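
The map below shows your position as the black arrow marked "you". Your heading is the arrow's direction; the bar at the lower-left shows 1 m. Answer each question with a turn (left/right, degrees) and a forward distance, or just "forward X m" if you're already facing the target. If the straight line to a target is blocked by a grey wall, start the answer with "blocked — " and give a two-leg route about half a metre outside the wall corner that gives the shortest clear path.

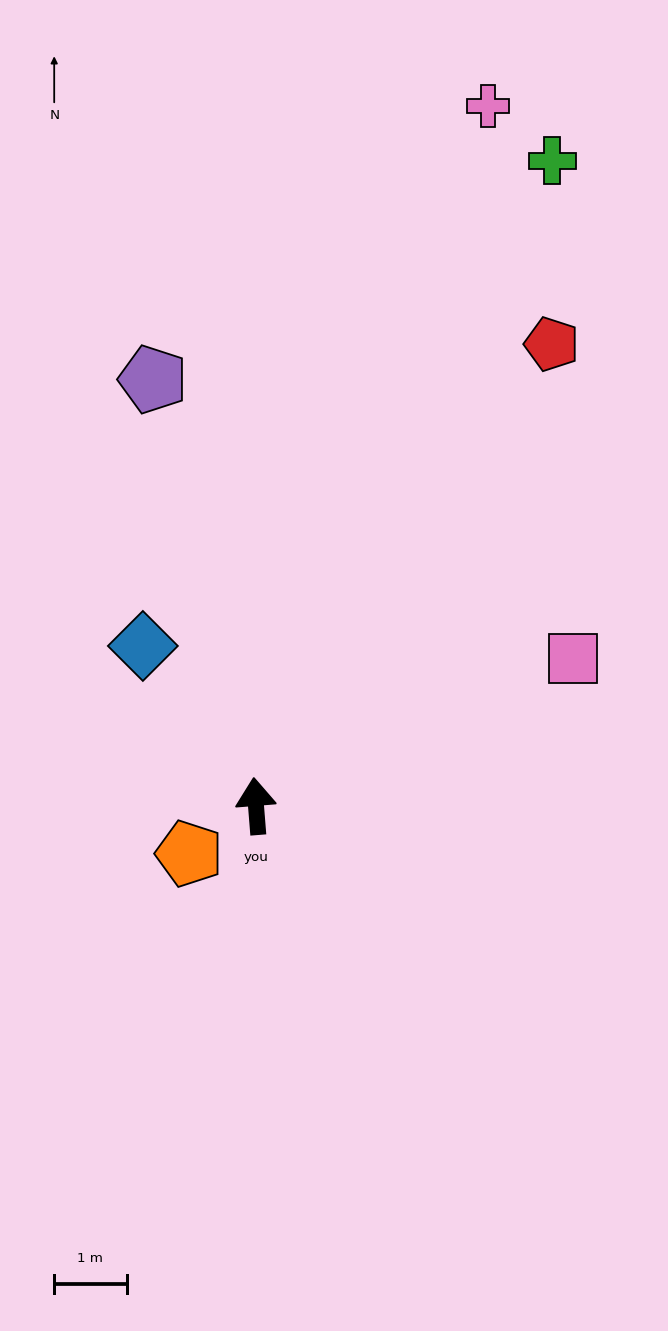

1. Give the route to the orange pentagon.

turn left 121°, forward 1.1 m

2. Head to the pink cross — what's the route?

turn right 23°, forward 10.2 m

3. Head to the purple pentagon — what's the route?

turn left 9°, forward 6.1 m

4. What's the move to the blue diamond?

turn left 31°, forward 2.7 m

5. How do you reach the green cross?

turn right 29°, forward 9.8 m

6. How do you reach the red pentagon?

turn right 37°, forward 7.6 m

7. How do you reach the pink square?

turn right 70°, forward 4.8 m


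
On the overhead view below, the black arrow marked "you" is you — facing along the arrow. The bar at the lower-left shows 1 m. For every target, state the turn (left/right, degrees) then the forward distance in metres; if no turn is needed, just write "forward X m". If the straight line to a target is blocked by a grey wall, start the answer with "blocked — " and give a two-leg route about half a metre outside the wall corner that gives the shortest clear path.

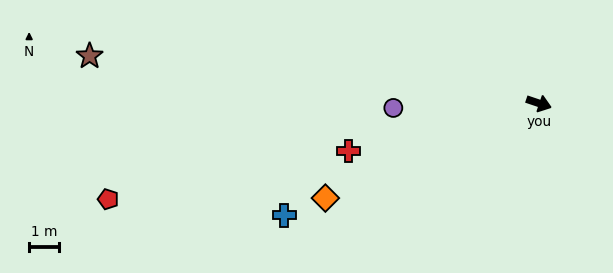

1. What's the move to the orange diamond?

turn right 137°, forward 7.7 m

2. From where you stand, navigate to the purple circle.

turn right 160°, forward 4.8 m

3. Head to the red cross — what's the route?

turn right 147°, forward 6.5 m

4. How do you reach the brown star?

turn right 167°, forward 14.9 m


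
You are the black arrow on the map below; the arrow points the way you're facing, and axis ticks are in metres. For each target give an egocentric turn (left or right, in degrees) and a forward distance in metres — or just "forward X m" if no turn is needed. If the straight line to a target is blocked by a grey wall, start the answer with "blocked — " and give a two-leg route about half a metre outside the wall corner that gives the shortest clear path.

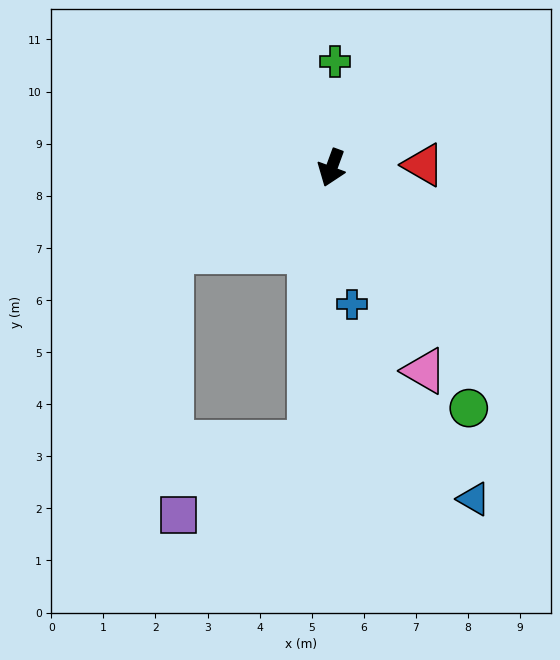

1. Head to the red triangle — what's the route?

turn left 112°, forward 1.8 m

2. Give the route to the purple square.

blocked — turn left 15°, forward 5.3 m, then turn right 56°, forward 2.9 m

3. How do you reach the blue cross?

turn left 29°, forward 2.6 m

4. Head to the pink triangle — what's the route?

turn left 45°, forward 4.3 m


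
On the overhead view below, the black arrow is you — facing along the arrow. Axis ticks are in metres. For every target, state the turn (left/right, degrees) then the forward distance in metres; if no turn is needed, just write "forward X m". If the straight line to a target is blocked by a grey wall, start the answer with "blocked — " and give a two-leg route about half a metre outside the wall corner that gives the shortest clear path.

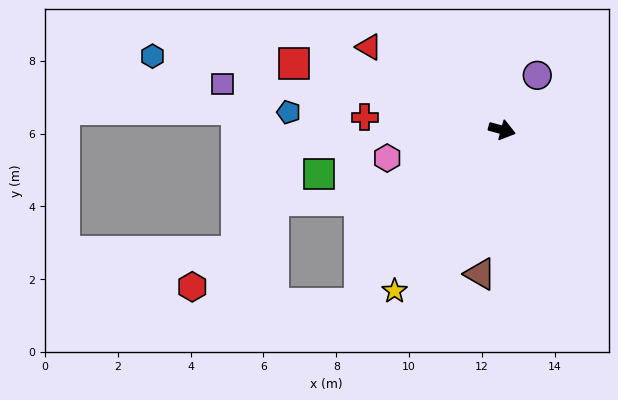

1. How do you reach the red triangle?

turn left 163°, forward 4.3 m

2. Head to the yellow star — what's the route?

turn right 109°, forward 5.3 m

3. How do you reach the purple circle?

turn left 72°, forward 1.8 m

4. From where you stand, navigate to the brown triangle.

turn right 83°, forward 4.0 m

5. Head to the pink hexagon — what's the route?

turn right 151°, forward 3.2 m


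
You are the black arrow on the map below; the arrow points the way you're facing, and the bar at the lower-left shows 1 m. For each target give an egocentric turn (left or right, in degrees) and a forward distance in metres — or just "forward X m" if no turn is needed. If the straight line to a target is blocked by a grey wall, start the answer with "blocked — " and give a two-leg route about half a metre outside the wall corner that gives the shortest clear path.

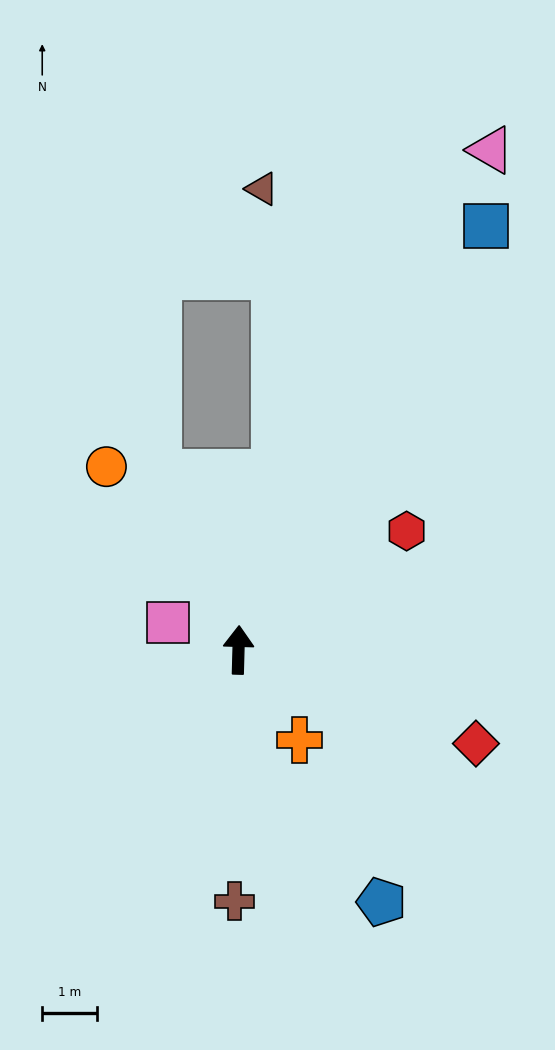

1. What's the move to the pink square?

turn left 70°, forward 1.4 m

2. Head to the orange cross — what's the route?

turn right 144°, forward 2.0 m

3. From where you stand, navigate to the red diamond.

turn right 110°, forward 4.7 m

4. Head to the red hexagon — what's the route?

turn right 53°, forward 3.8 m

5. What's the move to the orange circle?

turn left 37°, forward 4.2 m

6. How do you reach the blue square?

turn right 29°, forward 9.0 m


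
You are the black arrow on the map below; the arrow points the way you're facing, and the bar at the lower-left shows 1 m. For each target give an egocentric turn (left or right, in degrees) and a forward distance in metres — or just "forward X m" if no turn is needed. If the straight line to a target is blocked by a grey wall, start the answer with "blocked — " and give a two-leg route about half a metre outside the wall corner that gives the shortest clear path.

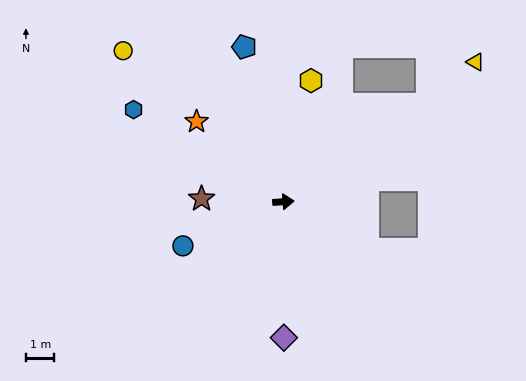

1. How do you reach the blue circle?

turn right 160°, forward 3.8 m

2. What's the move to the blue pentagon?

turn left 100°, forward 5.6 m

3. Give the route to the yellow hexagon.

turn left 73°, forward 4.4 m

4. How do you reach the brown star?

turn left 174°, forward 2.9 m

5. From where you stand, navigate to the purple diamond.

turn right 94°, forward 4.8 m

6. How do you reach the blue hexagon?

turn left 145°, forward 6.2 m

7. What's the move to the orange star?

turn left 133°, forward 4.1 m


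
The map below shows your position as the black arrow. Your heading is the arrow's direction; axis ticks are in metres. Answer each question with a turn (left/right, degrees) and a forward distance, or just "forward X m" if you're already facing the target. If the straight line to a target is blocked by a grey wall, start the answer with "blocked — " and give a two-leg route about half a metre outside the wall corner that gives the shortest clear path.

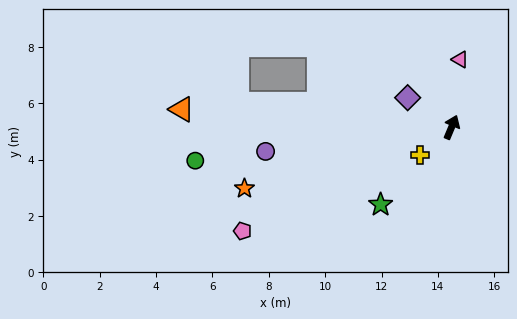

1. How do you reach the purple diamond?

turn left 79°, forward 1.9 m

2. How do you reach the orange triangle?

turn left 109°, forward 9.6 m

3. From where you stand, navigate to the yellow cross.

turn left 154°, forward 1.5 m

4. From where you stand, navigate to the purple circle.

turn left 120°, forward 6.7 m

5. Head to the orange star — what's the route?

turn left 129°, forward 7.7 m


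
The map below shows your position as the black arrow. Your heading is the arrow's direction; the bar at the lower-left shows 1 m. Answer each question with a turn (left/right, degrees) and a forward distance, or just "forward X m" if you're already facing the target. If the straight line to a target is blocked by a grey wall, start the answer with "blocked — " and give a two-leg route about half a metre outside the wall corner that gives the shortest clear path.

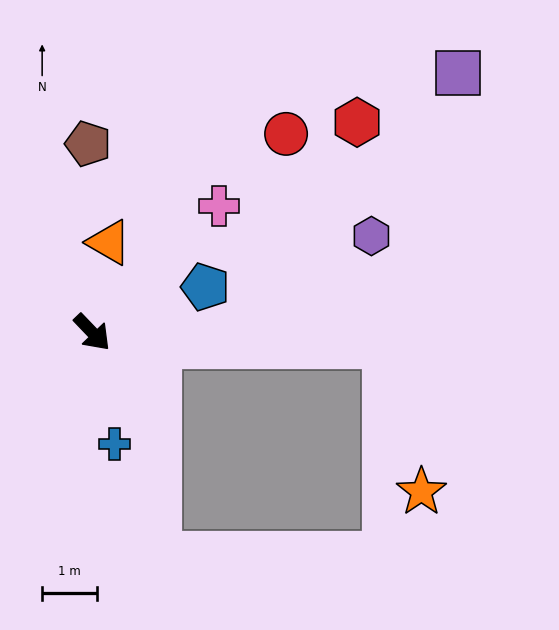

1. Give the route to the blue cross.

turn right 32°, forward 2.1 m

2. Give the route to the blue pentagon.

turn left 68°, forward 2.2 m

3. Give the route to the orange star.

blocked — turn left 44°, forward 5.4 m, then turn right 74°, forward 2.8 m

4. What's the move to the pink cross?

turn left 91°, forward 3.3 m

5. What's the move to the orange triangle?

turn left 126°, forward 1.7 m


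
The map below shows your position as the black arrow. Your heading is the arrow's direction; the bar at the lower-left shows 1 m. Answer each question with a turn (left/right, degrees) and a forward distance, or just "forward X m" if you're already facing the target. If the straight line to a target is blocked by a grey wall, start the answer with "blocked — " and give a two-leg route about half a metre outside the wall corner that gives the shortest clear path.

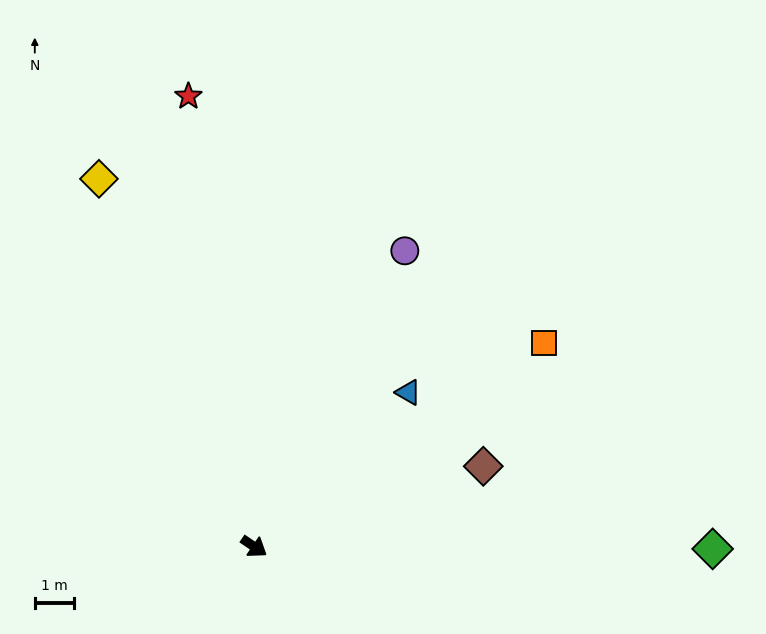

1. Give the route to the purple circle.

turn left 97°, forward 8.4 m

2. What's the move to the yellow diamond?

turn left 147°, forward 10.1 m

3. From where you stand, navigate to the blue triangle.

turn left 79°, forward 5.5 m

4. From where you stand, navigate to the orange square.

turn left 69°, forward 9.0 m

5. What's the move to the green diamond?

turn left 34°, forward 11.6 m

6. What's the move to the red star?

turn left 132°, forward 11.5 m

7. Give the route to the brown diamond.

turn left 53°, forward 6.2 m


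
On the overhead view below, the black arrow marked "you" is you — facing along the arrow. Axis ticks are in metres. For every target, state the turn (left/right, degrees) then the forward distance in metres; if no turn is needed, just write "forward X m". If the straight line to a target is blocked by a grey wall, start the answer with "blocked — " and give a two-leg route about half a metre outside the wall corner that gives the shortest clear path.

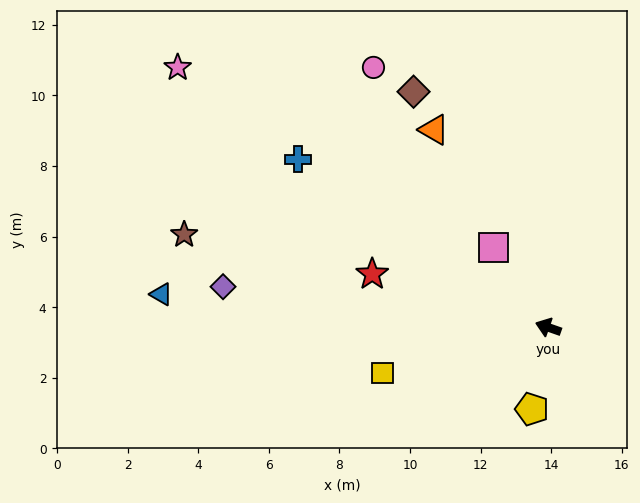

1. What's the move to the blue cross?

turn right 15°, forward 8.5 m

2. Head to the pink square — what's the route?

turn right 36°, forward 2.7 m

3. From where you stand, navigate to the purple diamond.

turn left 12°, forward 9.3 m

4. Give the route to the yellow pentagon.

turn left 98°, forward 2.4 m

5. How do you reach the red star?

turn left 3°, forward 5.2 m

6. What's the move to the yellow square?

turn left 35°, forward 4.9 m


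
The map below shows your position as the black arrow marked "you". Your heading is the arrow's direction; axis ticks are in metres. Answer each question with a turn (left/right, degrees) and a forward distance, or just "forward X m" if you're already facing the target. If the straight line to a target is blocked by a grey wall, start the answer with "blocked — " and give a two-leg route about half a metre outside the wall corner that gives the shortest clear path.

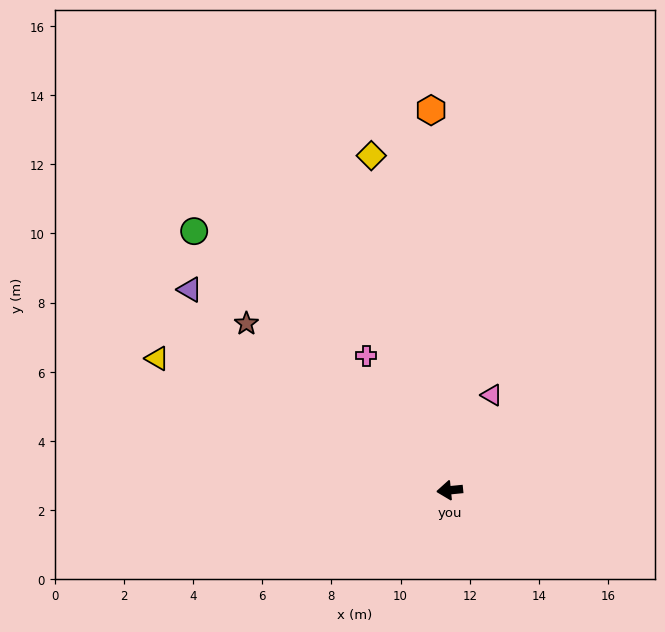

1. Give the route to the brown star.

turn right 45°, forward 7.6 m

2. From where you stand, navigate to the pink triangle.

turn right 119°, forward 3.0 m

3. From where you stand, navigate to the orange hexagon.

turn right 93°, forward 11.0 m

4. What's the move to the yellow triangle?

turn right 30°, forward 9.3 m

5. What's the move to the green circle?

turn right 51°, forward 10.5 m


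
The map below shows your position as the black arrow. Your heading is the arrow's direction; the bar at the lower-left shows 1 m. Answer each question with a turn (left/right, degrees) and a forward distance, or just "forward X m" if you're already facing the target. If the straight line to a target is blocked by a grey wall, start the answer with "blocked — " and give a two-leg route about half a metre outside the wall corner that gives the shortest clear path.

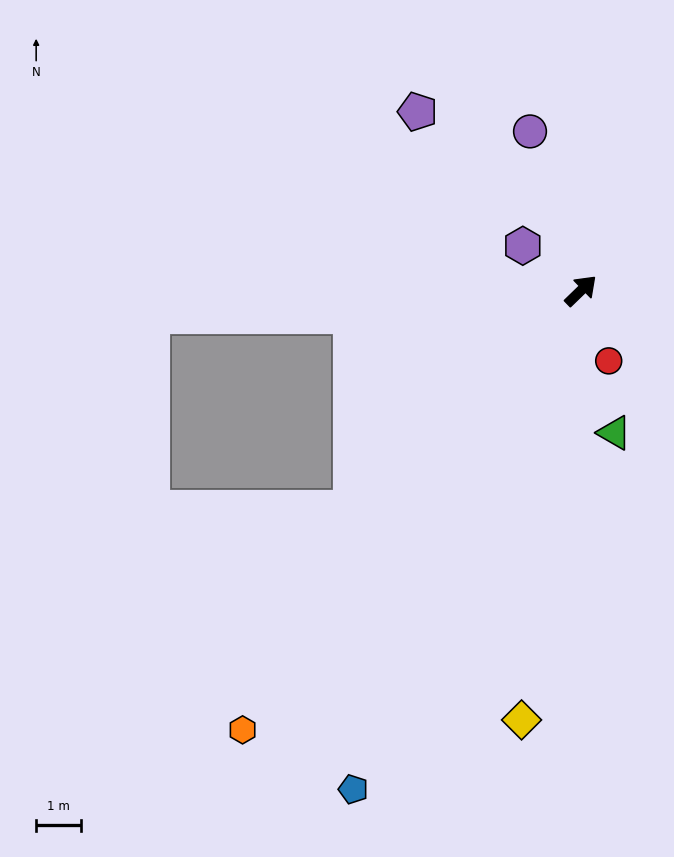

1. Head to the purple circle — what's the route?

turn left 64°, forward 3.8 m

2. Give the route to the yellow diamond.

turn right 142°, forward 9.8 m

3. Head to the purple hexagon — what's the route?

turn left 98°, forward 1.7 m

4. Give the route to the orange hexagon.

turn right 172°, forward 12.5 m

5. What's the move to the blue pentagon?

turn right 159°, forward 12.3 m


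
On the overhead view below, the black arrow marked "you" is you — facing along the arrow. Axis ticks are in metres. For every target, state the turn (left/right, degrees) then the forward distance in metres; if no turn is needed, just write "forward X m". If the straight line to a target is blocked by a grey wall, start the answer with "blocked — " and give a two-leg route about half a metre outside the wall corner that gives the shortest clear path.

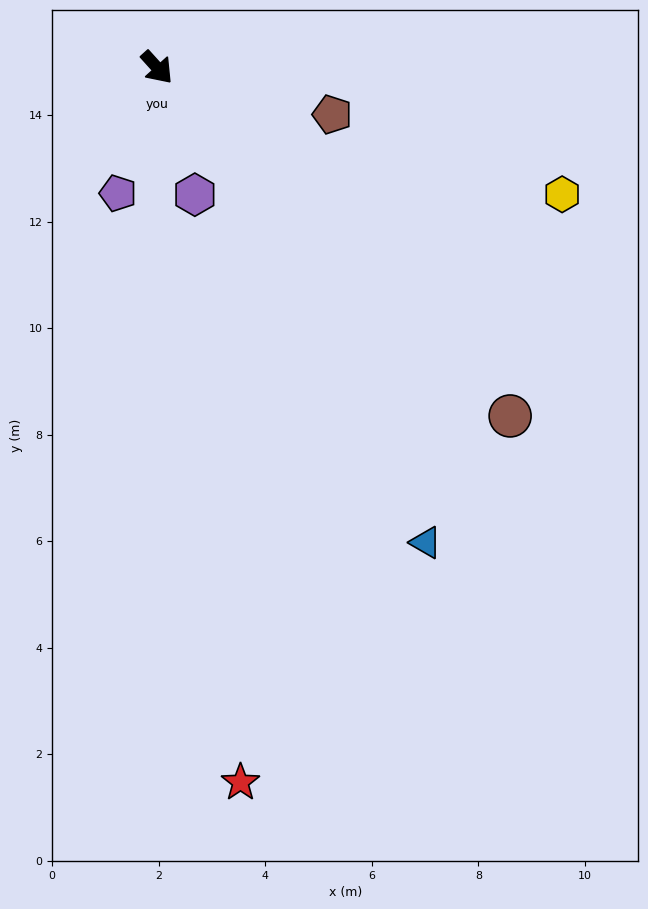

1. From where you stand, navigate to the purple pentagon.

turn right 59°, forward 2.5 m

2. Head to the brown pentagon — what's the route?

turn left 33°, forward 3.4 m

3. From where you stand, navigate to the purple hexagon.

turn right 25°, forward 2.5 m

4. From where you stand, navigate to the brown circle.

turn left 3°, forward 9.3 m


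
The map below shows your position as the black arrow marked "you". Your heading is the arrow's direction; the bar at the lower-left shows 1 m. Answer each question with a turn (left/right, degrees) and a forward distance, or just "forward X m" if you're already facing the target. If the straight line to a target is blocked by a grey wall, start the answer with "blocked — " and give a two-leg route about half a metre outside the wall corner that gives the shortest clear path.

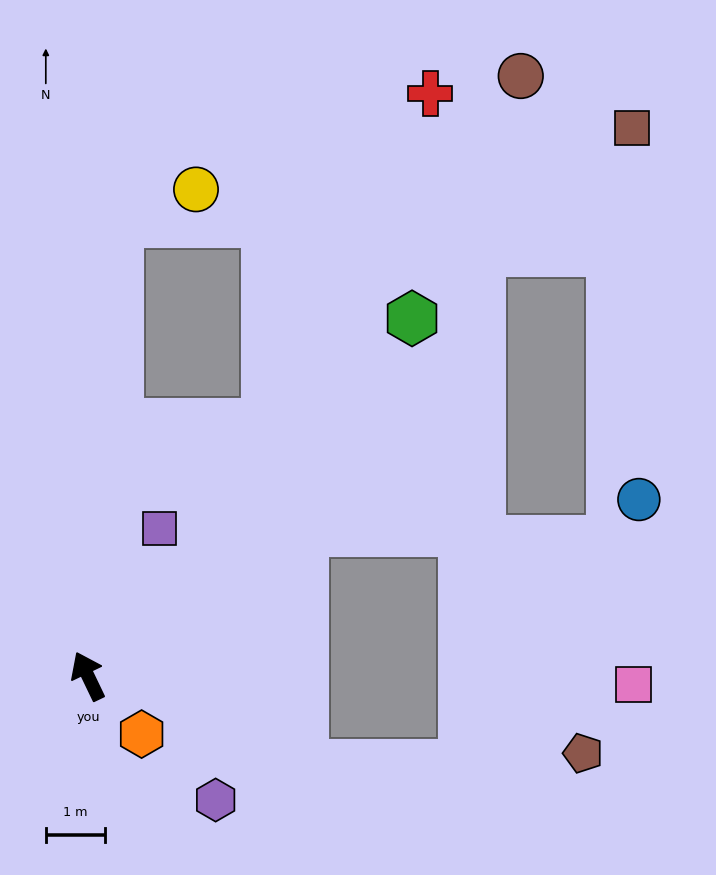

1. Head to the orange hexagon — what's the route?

turn right 163°, forward 1.3 m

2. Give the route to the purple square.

turn right 52°, forward 2.8 m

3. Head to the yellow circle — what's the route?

blocked — turn right 29°, forward 7.7 m, then turn right 64°, forward 1.4 m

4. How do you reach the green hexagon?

turn right 68°, forward 8.1 m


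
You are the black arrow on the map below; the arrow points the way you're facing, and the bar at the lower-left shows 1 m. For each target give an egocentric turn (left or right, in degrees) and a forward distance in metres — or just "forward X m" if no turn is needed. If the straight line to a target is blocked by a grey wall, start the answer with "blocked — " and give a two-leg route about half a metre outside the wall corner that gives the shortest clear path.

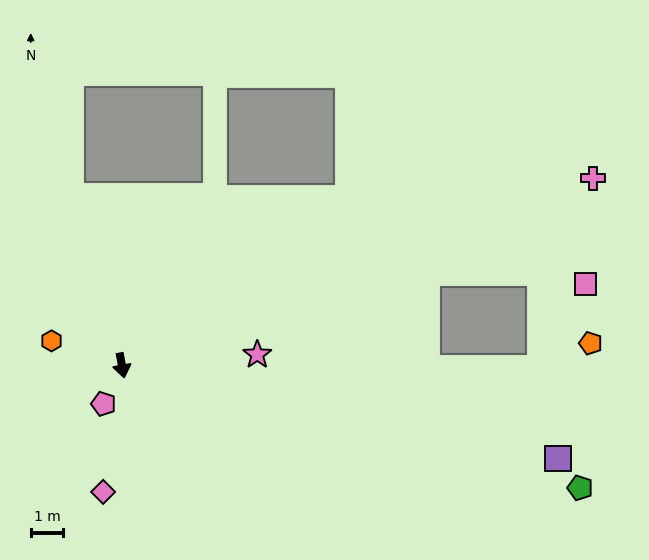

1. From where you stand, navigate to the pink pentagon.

turn right 36°, forward 1.3 m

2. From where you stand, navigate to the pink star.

turn left 84°, forward 4.2 m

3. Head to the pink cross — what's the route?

turn left 101°, forward 15.5 m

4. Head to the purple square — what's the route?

turn left 68°, forward 13.6 m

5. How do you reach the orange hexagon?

turn right 120°, forward 2.3 m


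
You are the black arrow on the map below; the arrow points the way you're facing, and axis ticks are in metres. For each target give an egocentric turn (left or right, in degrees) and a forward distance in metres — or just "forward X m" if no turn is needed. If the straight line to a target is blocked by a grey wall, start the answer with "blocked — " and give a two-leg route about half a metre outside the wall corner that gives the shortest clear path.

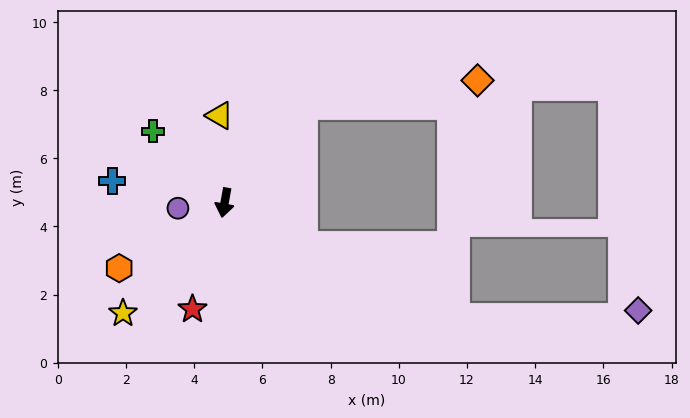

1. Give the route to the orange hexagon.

turn right 48°, forward 3.6 m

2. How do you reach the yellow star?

turn right 32°, forward 4.4 m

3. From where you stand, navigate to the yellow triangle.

turn right 167°, forward 2.6 m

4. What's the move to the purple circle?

turn right 73°, forward 1.4 m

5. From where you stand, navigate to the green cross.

turn right 125°, forward 3.0 m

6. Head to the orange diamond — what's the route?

blocked — turn left 151°, forward 3.7 m, then turn right 43°, forward 5.2 m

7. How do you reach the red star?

turn right 7°, forward 3.3 m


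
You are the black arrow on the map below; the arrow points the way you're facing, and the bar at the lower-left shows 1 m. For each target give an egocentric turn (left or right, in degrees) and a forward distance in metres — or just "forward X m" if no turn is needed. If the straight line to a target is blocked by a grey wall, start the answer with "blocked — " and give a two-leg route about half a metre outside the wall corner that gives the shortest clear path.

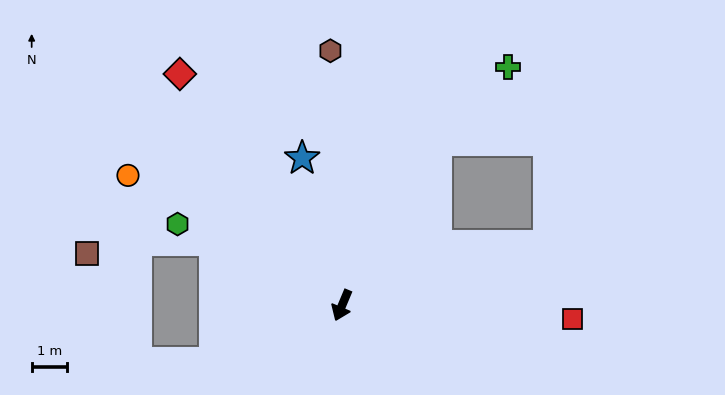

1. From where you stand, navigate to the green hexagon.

turn right 94°, forward 5.2 m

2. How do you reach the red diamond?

turn right 122°, forward 8.0 m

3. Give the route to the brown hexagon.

turn right 155°, forward 7.2 m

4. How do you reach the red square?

turn left 109°, forward 6.5 m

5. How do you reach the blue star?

turn right 142°, forward 4.3 m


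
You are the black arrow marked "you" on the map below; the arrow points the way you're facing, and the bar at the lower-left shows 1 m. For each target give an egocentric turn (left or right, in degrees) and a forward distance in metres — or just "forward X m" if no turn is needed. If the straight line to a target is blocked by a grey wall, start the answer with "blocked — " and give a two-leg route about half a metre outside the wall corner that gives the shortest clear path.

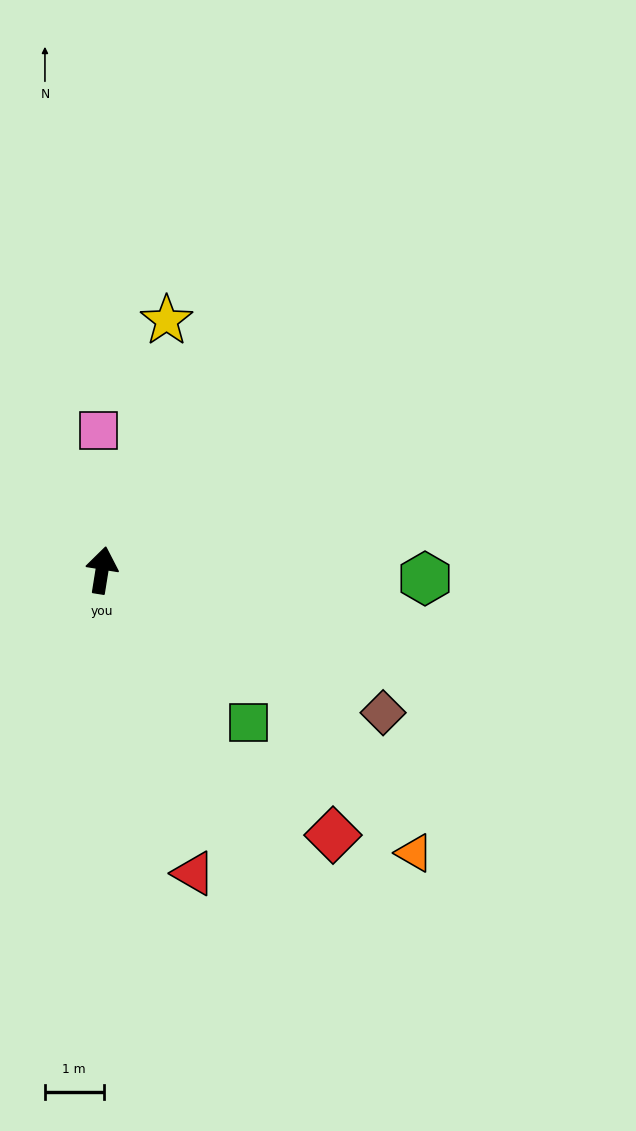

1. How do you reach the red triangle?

turn right 154°, forward 5.4 m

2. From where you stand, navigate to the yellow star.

turn right 5°, forward 4.4 m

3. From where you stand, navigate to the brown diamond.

turn right 108°, forward 5.4 m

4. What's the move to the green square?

turn right 127°, forward 3.6 m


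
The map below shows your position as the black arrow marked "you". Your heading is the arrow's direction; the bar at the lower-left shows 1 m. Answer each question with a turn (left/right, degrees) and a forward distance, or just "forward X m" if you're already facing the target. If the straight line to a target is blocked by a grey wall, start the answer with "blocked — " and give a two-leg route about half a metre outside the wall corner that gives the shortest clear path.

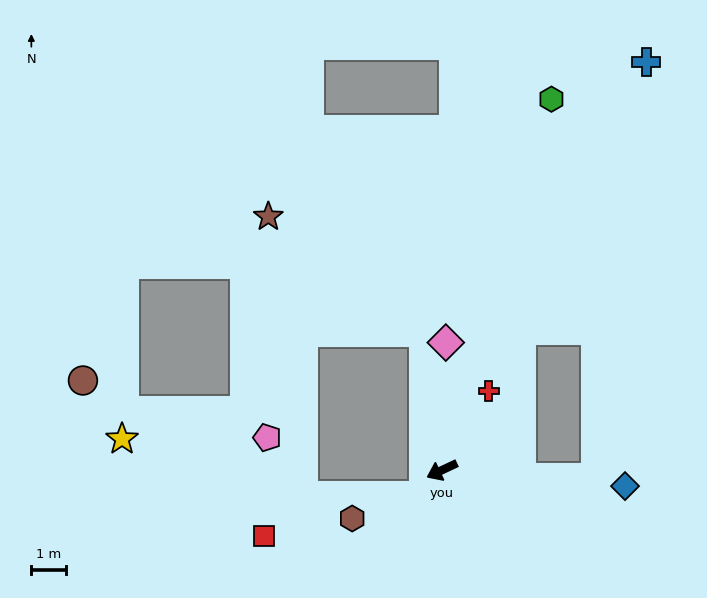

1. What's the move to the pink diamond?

turn right 117°, forward 3.7 m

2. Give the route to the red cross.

turn right 146°, forward 2.6 m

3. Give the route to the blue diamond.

turn left 150°, forward 5.3 m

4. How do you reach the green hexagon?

turn right 132°, forward 11.1 m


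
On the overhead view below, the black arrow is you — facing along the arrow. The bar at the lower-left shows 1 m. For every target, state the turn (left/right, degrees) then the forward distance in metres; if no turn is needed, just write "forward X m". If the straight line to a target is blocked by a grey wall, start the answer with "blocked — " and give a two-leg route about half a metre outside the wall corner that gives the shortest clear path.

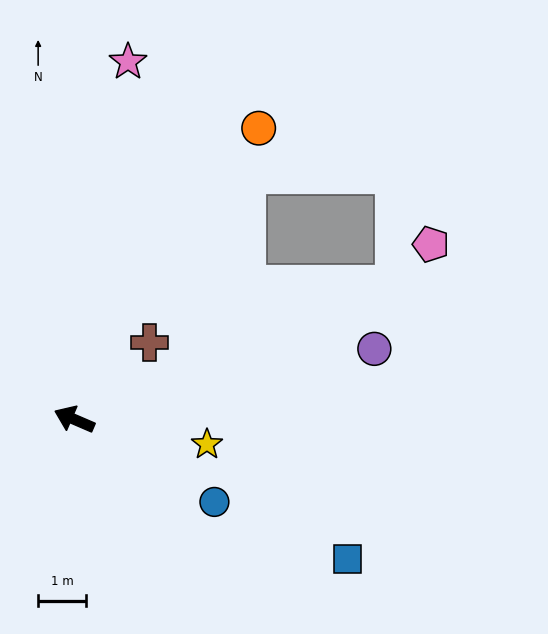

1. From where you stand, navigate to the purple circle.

turn right 143°, forward 6.4 m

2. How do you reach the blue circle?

turn left 173°, forward 3.4 m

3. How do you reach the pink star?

turn right 75°, forward 7.5 m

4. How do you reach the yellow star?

turn right 167°, forward 2.8 m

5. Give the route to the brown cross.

turn right 111°, forward 2.2 m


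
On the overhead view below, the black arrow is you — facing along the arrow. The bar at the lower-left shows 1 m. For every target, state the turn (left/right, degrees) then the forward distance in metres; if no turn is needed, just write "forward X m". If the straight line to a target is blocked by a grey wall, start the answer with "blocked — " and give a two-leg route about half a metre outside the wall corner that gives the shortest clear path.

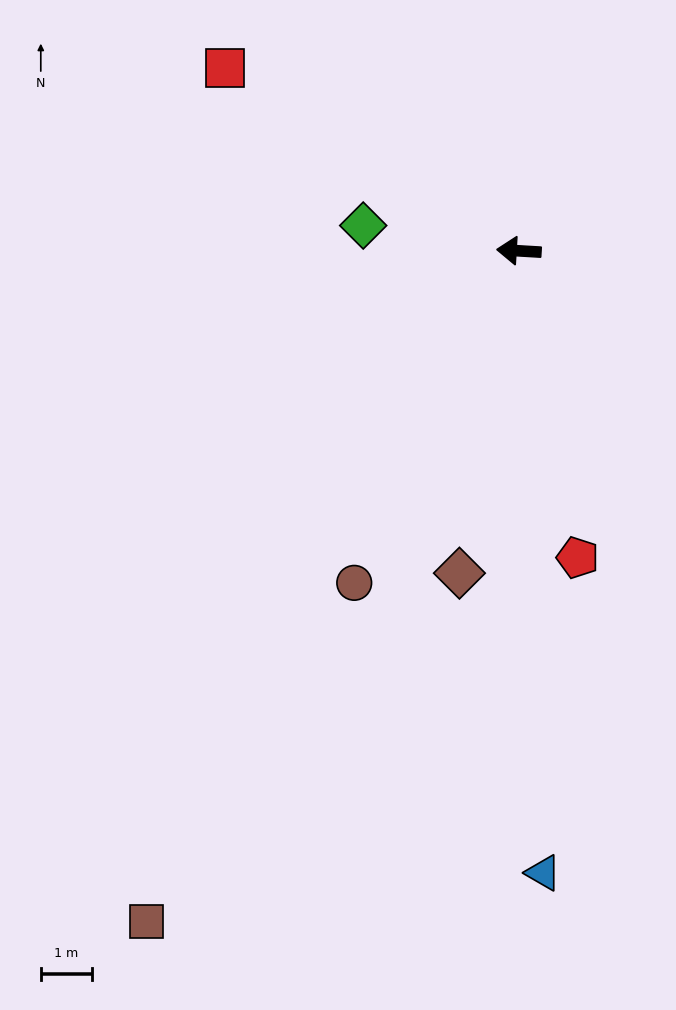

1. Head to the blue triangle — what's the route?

turn left 96°, forward 12.2 m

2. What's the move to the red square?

turn right 28°, forward 6.8 m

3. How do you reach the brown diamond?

turn left 83°, forward 6.4 m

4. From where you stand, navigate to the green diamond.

turn right 6°, forward 3.1 m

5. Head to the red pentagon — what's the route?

turn left 104°, forward 6.1 m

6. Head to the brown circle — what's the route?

turn left 67°, forward 7.3 m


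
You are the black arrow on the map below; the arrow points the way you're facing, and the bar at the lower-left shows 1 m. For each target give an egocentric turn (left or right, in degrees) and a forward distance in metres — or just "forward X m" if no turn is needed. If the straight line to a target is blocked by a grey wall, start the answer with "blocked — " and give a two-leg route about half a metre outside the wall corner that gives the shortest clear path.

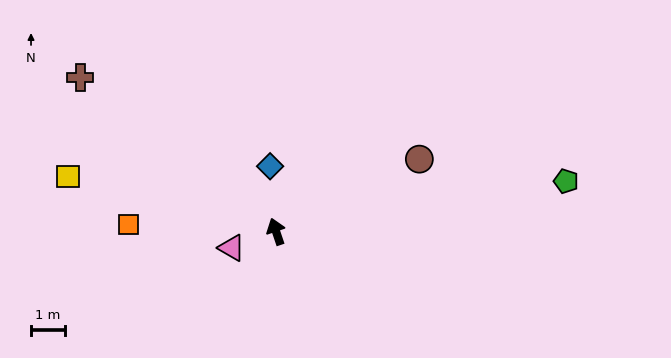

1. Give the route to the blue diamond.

turn right 14°, forward 1.9 m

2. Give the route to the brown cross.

turn left 33°, forward 7.3 m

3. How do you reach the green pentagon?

turn right 99°, forward 8.6 m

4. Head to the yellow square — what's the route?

turn left 57°, forward 6.3 m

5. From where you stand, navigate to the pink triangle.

turn left 92°, forward 1.4 m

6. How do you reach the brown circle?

turn right 82°, forward 4.7 m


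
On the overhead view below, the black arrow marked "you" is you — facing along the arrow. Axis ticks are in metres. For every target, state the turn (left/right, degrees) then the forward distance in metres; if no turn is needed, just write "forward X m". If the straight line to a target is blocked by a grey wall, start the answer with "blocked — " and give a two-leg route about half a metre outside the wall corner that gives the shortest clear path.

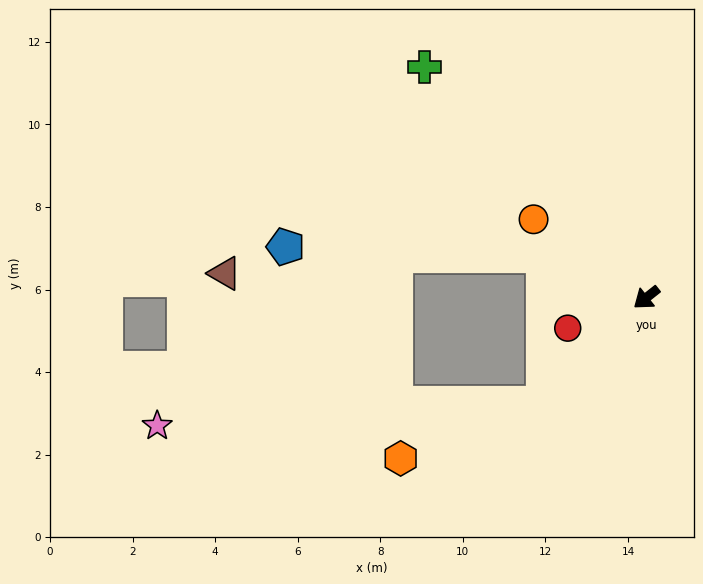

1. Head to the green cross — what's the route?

turn right 85°, forward 7.7 m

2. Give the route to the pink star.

blocked — turn left 8°, forward 3.6 m, then turn right 43°, forward 9.4 m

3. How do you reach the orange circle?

turn right 73°, forward 3.3 m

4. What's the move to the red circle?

turn right 17°, forward 2.0 m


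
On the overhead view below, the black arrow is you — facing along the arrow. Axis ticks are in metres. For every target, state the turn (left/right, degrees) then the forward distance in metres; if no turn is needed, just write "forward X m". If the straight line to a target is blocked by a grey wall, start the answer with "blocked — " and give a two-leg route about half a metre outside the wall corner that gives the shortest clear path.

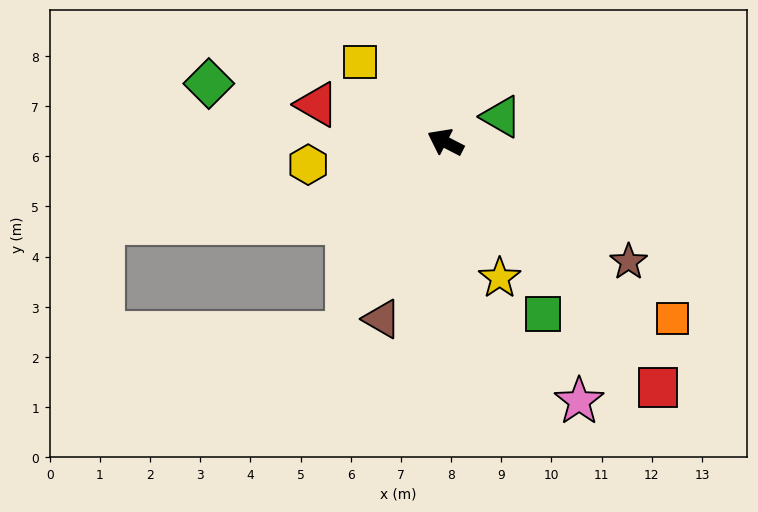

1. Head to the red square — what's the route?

turn left 158°, forward 6.5 m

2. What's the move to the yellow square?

turn right 16°, forward 2.3 m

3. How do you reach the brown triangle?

turn left 98°, forward 3.7 m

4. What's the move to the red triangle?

turn left 11°, forward 2.7 m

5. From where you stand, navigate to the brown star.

turn left 174°, forward 4.4 m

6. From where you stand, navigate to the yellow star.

turn left 139°, forward 2.9 m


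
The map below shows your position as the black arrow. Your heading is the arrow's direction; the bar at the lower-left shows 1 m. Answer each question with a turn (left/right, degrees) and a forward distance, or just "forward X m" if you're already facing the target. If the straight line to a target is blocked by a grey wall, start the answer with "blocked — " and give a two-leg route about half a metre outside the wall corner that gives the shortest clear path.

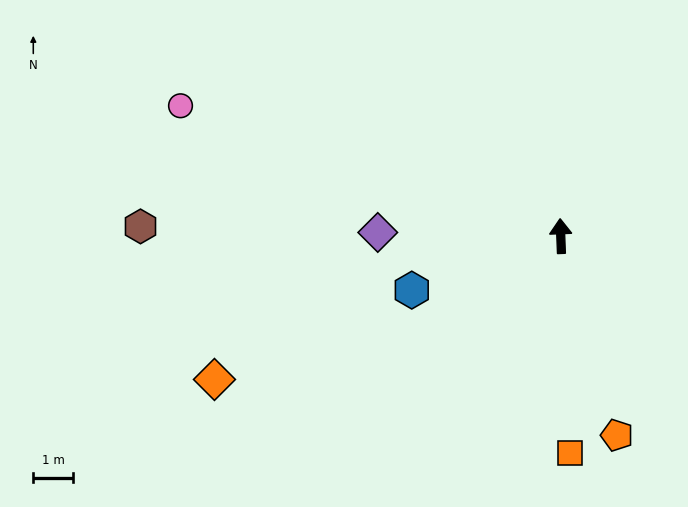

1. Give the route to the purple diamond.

turn left 87°, forward 4.6 m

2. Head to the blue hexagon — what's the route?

turn left 108°, forward 4.0 m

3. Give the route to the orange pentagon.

turn right 166°, forward 5.2 m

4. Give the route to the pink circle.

turn left 69°, forward 10.1 m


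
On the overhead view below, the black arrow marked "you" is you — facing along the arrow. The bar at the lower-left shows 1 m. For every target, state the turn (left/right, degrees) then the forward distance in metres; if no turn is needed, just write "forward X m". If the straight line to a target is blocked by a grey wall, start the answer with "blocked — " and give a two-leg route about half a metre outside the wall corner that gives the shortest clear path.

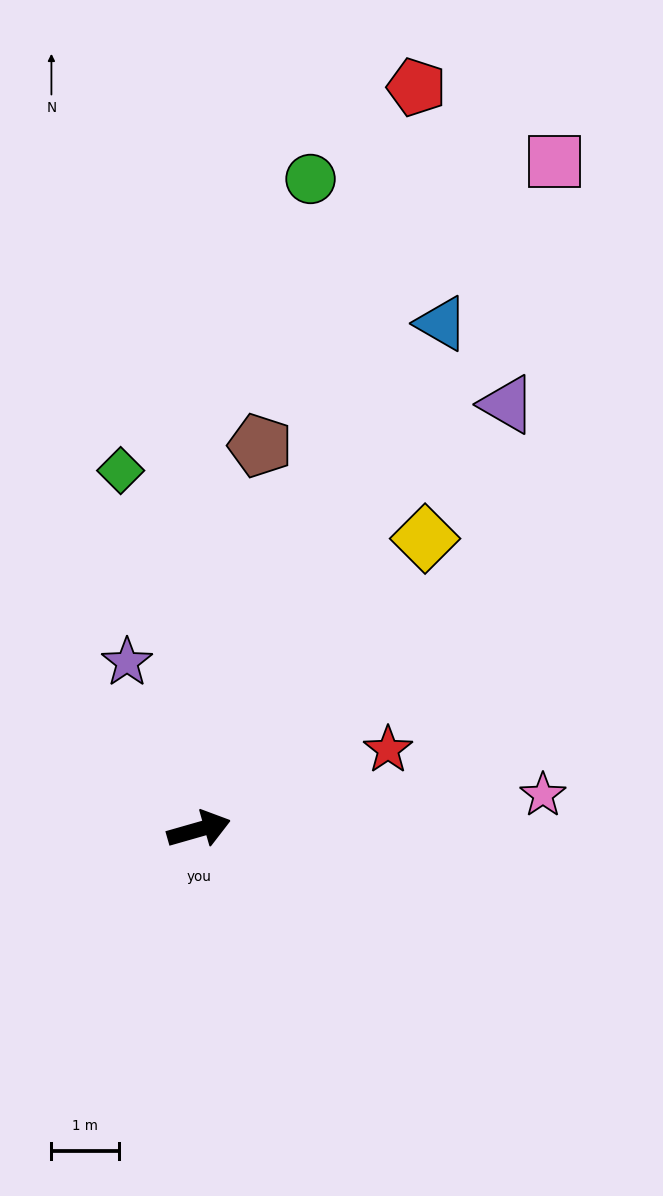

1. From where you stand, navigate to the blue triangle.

turn left 48°, forward 8.3 m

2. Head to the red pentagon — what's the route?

turn left 58°, forward 11.4 m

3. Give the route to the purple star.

turn left 97°, forward 2.7 m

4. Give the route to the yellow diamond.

turn left 36°, forward 5.5 m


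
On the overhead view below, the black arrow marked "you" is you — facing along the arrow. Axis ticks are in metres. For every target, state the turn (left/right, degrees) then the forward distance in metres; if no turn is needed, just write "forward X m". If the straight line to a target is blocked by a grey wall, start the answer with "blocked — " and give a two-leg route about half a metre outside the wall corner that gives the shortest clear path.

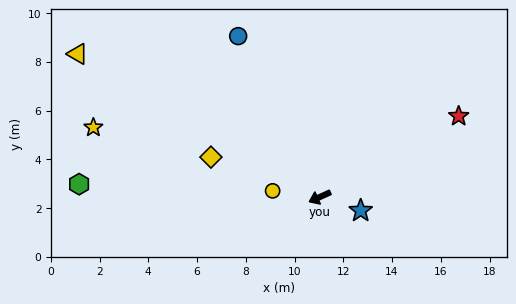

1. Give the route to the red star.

turn right 174°, forward 6.6 m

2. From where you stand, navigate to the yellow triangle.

turn right 55°, forward 11.5 m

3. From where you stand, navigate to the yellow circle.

turn right 32°, forward 2.0 m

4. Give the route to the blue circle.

turn right 87°, forward 7.4 m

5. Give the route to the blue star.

turn left 137°, forward 1.8 m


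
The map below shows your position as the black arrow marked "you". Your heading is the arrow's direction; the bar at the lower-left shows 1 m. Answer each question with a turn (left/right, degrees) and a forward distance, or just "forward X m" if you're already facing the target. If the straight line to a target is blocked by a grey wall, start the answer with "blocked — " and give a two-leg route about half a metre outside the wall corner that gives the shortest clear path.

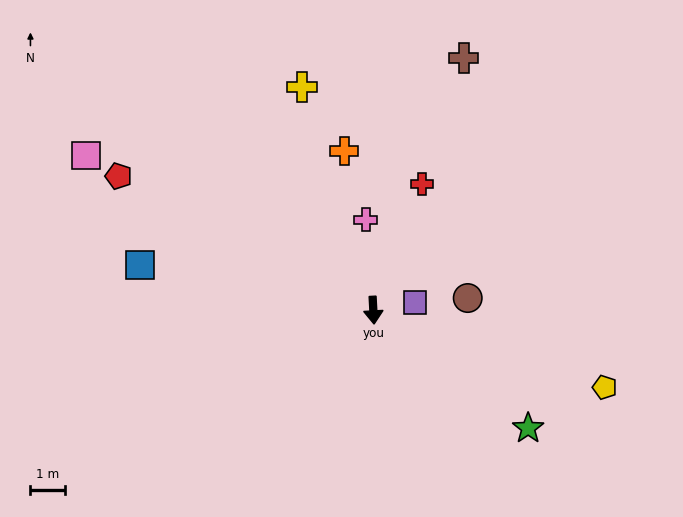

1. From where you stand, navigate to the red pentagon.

turn right 121°, forward 8.3 m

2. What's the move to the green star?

turn left 50°, forward 5.6 m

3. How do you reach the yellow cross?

turn right 165°, forward 6.7 m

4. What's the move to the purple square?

turn left 98°, forward 1.2 m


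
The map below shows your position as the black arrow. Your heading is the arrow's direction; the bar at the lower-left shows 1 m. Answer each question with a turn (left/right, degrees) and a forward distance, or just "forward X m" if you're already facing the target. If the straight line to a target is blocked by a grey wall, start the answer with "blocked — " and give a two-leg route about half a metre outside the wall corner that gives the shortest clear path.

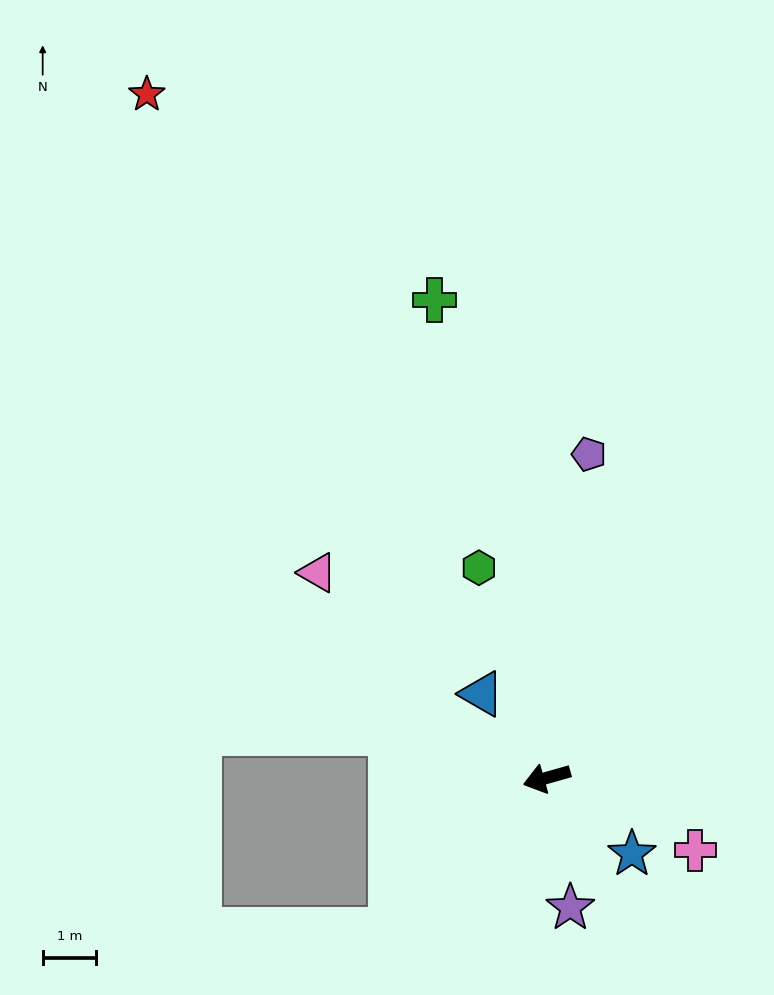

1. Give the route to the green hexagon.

turn right 88°, forward 4.1 m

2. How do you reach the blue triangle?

turn right 68°, forward 2.0 m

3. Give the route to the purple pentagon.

turn right 113°, forward 6.1 m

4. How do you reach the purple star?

turn left 84°, forward 2.5 m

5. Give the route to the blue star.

turn left 122°, forward 2.1 m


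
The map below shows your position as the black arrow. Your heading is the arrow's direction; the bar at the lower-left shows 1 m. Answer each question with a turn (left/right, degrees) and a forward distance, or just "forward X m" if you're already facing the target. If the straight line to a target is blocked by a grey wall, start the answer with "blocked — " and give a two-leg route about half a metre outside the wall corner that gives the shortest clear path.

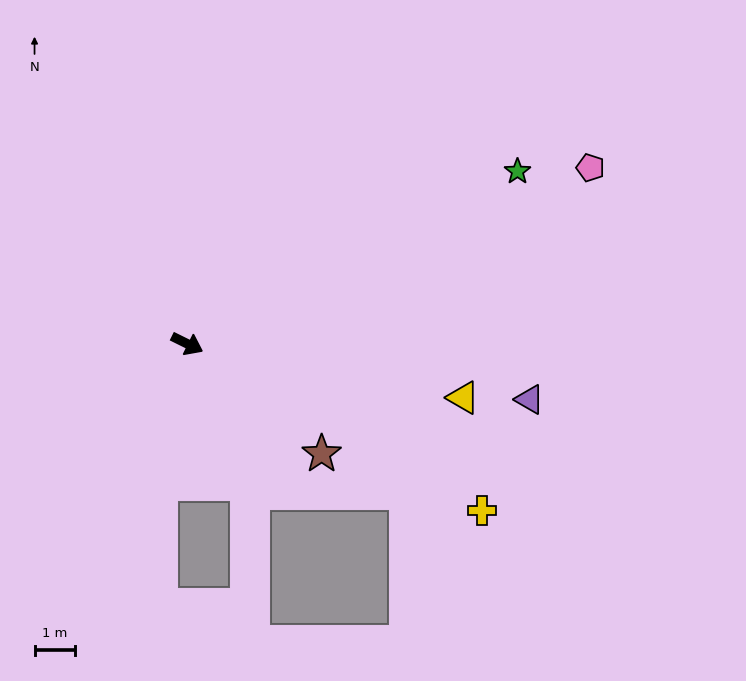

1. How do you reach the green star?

turn left 54°, forward 9.3 m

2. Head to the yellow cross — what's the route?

turn right 3°, forward 8.4 m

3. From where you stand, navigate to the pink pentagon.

turn left 50°, forward 11.0 m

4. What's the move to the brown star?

turn right 13°, forward 4.3 m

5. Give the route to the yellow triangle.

turn left 15°, forward 7.0 m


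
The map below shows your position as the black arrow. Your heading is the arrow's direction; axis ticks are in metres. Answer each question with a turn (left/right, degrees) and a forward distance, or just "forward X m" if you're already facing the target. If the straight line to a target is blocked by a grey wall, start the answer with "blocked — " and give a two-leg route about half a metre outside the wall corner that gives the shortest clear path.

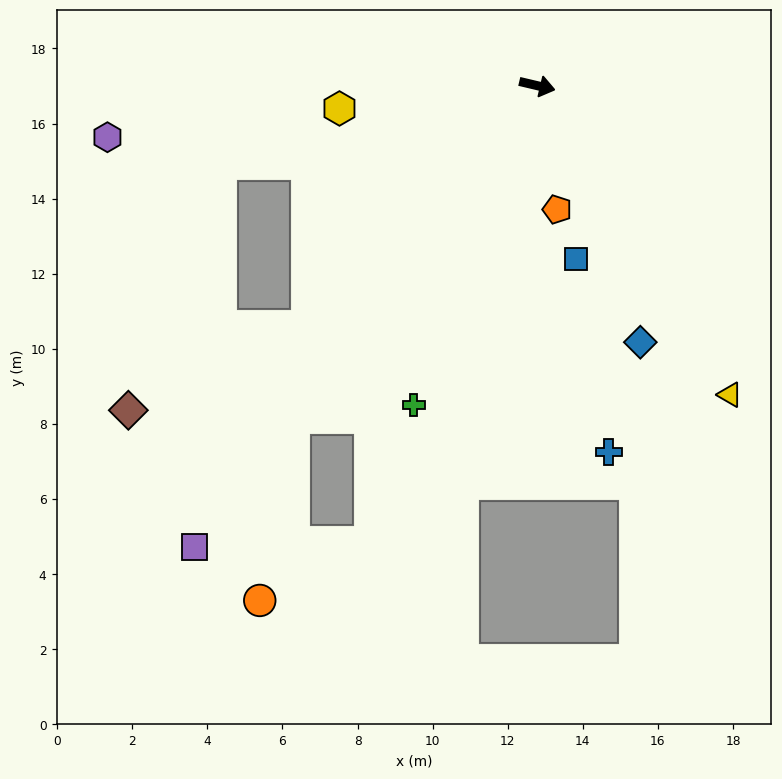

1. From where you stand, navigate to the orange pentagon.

turn right 68°, forward 3.3 m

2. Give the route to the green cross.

turn right 98°, forward 9.1 m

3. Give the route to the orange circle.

blocked — turn right 113°, forward 11.0 m, then turn left 26°, forward 4.9 m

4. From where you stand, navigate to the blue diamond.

turn right 55°, forward 7.4 m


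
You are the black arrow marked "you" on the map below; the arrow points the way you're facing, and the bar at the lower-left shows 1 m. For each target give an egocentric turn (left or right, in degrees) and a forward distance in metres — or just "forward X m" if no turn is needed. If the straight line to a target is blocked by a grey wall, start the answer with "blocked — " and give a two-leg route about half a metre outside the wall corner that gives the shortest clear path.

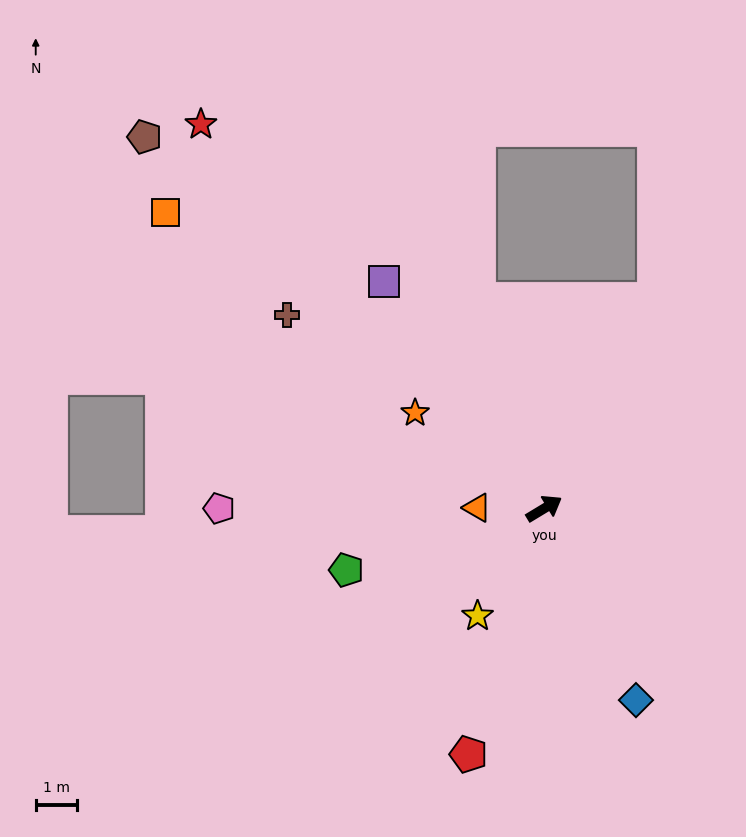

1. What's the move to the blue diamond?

turn right 96°, forward 5.2 m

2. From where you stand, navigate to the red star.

turn left 101°, forward 12.6 m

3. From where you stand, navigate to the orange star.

turn left 112°, forward 3.9 m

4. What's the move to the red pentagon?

turn right 138°, forward 6.3 m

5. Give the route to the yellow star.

turn right 153°, forward 3.1 m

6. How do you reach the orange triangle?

turn left 148°, forward 1.6 m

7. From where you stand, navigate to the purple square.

turn left 94°, forward 6.8 m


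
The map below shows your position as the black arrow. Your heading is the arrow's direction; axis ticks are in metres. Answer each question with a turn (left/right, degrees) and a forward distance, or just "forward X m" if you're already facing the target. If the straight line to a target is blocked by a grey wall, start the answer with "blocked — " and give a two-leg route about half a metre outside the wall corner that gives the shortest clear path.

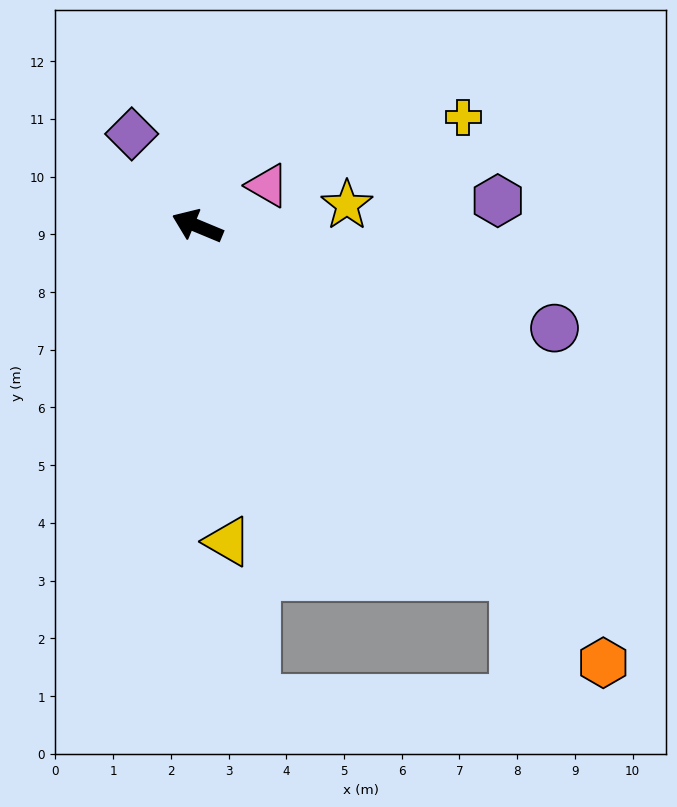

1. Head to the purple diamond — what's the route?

turn right 32°, forward 2.0 m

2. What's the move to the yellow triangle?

turn left 118°, forward 5.5 m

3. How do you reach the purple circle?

turn right 173°, forward 6.4 m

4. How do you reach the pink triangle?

turn right 127°, forward 1.4 m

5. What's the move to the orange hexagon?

turn left 155°, forward 10.3 m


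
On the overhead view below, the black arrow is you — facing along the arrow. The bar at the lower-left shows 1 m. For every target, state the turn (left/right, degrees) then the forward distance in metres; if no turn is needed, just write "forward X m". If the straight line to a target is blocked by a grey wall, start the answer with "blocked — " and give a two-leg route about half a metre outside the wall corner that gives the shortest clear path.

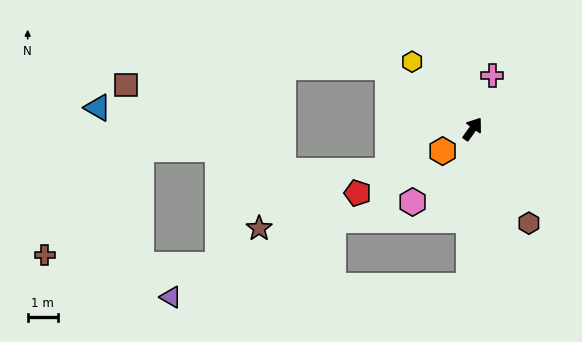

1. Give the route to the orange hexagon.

turn left 162°, forward 1.2 m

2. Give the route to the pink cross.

turn left 15°, forward 1.9 m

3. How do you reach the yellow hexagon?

turn left 78°, forward 3.0 m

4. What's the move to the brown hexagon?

turn right 114°, forward 3.6 m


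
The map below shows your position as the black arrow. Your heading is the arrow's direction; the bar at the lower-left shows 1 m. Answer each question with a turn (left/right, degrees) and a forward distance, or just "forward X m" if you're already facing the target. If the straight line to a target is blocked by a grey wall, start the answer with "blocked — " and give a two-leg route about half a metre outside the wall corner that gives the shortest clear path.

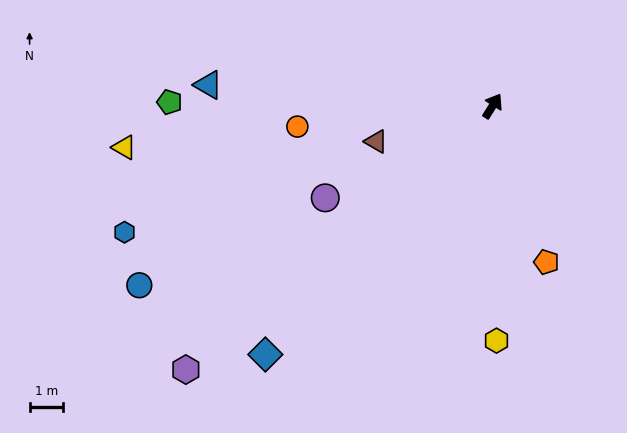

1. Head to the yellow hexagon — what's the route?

turn right 147°, forward 7.0 m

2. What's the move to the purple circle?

turn left 151°, forward 5.7 m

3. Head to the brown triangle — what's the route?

turn left 139°, forward 3.7 m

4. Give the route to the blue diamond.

turn left 170°, forward 10.1 m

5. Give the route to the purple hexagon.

turn left 163°, forward 12.1 m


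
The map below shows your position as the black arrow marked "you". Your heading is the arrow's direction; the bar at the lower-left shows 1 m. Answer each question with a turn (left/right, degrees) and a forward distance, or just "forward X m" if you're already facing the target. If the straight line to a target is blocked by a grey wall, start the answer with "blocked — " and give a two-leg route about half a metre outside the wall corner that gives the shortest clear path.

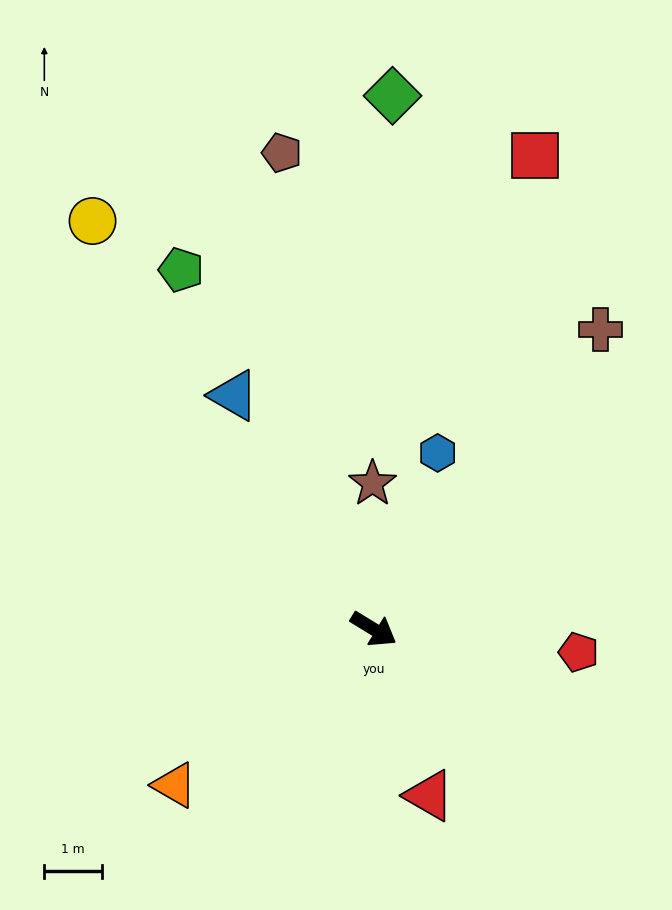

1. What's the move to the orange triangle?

turn right 110°, forward 4.4 m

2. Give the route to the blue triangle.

turn left 152°, forward 4.7 m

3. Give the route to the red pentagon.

turn left 25°, forward 3.6 m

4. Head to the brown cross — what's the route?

turn left 84°, forward 6.5 m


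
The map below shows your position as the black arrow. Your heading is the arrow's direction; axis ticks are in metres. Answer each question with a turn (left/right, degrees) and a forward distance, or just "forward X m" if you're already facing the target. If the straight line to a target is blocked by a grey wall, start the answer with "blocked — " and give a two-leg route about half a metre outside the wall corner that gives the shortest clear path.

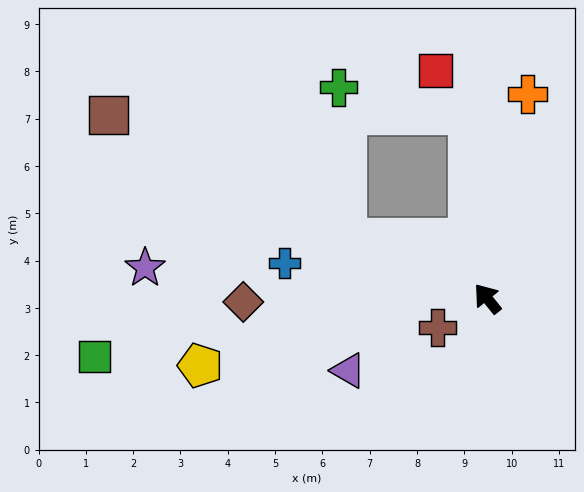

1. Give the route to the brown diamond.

turn left 52°, forward 5.2 m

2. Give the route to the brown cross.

turn left 82°, forward 1.2 m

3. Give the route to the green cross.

blocked — turn left 28°, forward 3.2 m, then turn right 64°, forward 3.2 m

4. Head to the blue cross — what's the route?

turn left 41°, forward 4.4 m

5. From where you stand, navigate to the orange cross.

turn right 50°, forward 4.4 m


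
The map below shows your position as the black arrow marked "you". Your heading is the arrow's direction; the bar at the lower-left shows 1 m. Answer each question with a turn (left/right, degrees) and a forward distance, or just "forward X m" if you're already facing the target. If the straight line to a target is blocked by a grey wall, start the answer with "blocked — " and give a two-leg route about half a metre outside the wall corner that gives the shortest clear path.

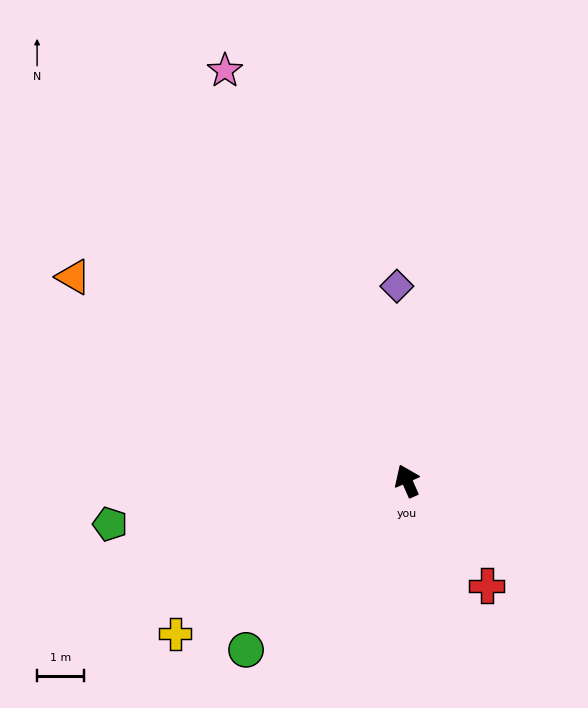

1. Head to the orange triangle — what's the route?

turn left 35°, forward 8.3 m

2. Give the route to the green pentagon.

turn left 75°, forward 6.4 m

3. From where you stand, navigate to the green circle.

turn left 113°, forward 5.0 m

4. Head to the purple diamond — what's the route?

turn right 21°, forward 4.1 m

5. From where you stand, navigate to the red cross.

turn right 167°, forward 2.8 m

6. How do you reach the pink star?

forward 9.5 m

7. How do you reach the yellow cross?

turn left 100°, forward 5.9 m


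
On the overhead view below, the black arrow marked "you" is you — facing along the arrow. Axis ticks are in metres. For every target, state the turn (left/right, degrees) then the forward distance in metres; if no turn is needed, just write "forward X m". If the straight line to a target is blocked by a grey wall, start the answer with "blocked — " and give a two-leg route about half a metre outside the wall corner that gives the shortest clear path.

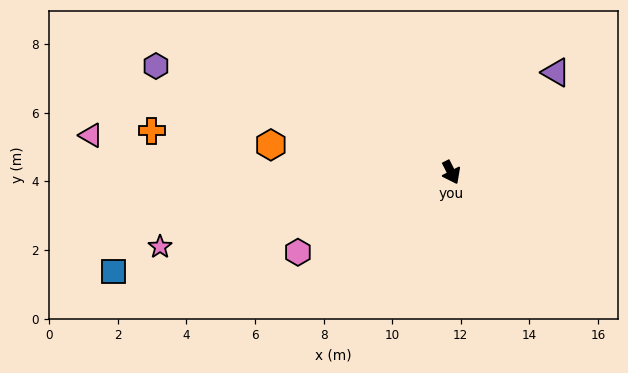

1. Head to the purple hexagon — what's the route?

turn right 137°, forward 9.2 m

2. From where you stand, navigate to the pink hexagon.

turn right 89°, forward 5.0 m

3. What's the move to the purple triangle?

turn left 107°, forward 4.2 m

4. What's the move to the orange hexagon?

turn right 126°, forward 5.3 m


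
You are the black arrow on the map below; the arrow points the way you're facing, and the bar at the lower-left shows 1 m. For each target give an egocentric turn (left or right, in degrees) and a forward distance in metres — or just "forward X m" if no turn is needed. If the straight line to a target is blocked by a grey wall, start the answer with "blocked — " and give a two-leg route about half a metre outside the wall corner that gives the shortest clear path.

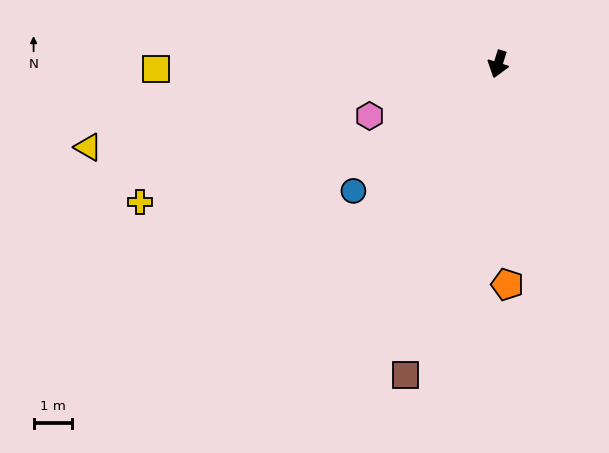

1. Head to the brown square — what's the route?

forward 8.5 m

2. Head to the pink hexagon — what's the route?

turn right 51°, forward 3.6 m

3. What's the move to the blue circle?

turn right 31°, forward 5.0 m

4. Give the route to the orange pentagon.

turn left 20°, forward 5.8 m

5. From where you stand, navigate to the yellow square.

turn right 72°, forward 9.0 m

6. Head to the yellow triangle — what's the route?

turn right 61°, forward 11.0 m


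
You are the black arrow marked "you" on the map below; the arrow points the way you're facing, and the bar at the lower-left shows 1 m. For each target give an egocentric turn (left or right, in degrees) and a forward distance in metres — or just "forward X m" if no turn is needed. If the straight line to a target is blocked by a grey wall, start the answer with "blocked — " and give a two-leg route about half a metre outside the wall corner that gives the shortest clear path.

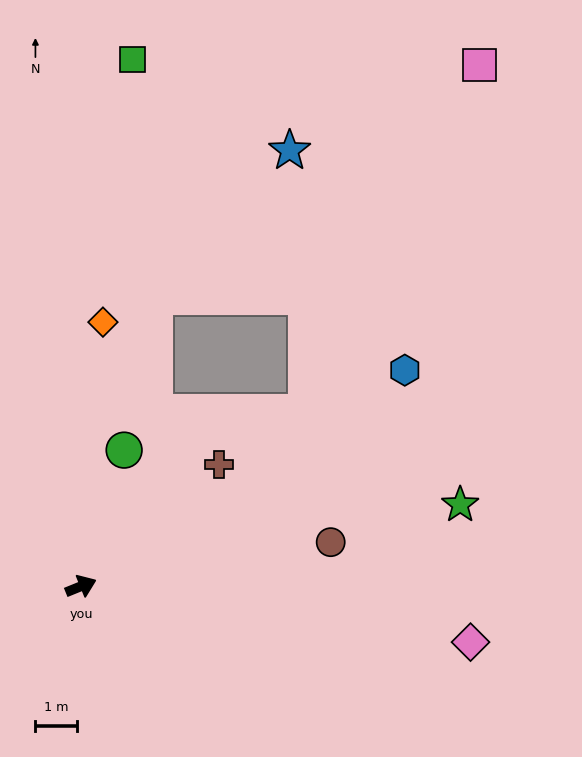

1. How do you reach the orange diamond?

turn left 63°, forward 6.3 m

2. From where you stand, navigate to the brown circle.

turn right 12°, forward 6.0 m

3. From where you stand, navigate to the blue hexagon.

turn left 12°, forward 9.3 m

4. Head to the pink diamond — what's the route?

turn right 30°, forward 9.4 m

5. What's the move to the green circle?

turn left 50°, forward 3.4 m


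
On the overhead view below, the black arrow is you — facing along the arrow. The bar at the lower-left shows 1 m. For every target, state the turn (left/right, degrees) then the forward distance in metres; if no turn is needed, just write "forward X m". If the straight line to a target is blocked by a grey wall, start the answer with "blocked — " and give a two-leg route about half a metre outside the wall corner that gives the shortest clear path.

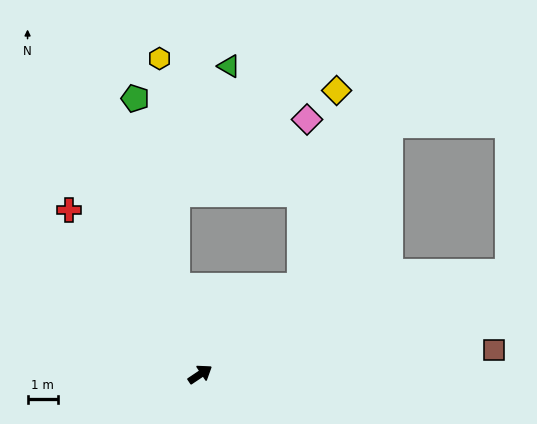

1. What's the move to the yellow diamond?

blocked — turn left 8°, forward 4.4 m, then turn left 37°, forward 6.6 m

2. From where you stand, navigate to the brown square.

turn right 29°, forward 9.8 m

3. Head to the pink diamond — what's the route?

blocked — turn left 8°, forward 4.4 m, then turn left 46°, forward 5.5 m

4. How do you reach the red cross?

turn left 95°, forward 7.0 m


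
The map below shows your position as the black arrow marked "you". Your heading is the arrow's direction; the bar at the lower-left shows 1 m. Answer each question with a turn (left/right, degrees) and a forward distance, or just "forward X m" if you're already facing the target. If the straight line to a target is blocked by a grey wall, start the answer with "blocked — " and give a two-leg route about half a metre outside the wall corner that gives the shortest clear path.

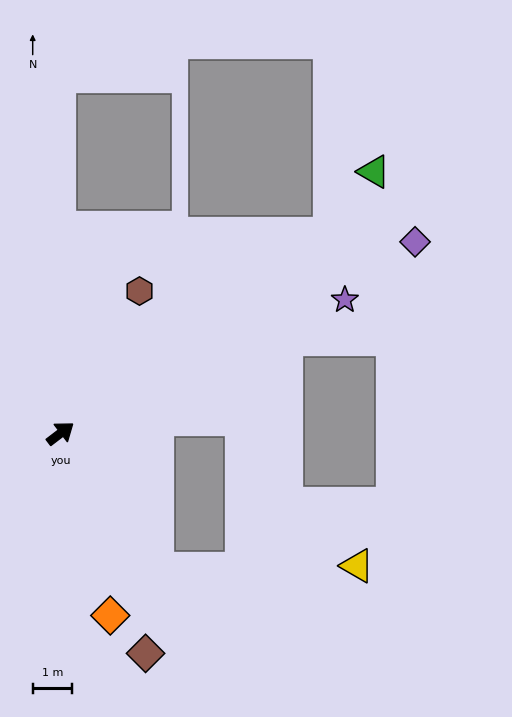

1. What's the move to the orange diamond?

turn right 112°, forward 4.8 m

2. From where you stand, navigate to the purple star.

turn right 12°, forward 7.9 m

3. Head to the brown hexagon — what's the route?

turn left 24°, forward 4.1 m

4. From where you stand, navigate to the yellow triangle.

blocked — turn right 92°, forward 4.2 m, then turn left 55°, forward 5.0 m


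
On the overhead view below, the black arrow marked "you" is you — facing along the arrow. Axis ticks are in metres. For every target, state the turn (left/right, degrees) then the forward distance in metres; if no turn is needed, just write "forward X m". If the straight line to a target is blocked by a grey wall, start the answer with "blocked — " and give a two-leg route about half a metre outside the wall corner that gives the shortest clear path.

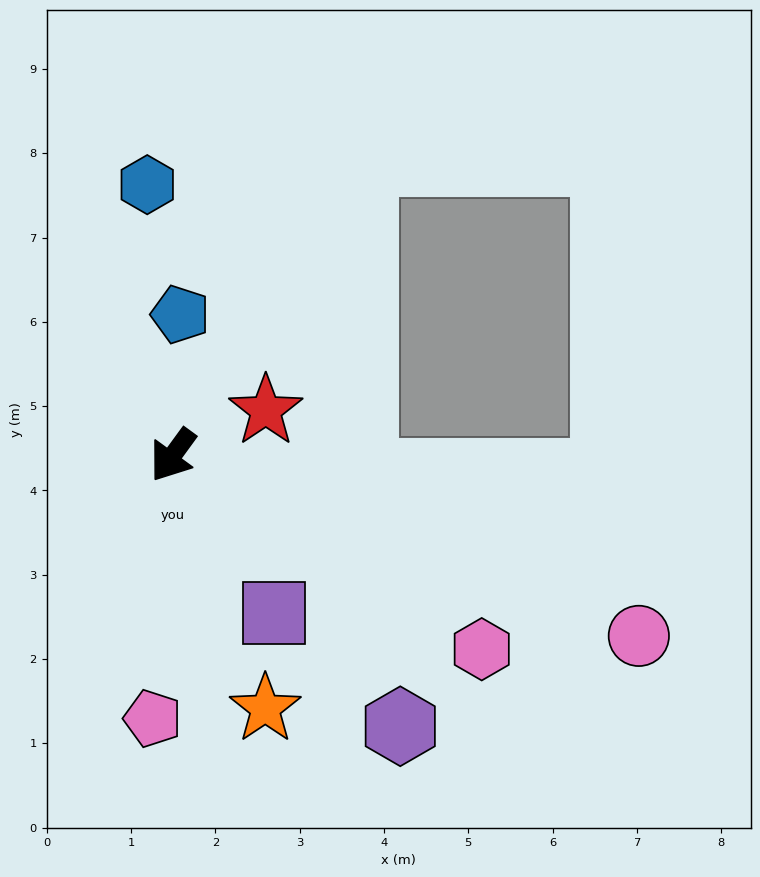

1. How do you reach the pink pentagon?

turn left 32°, forward 3.1 m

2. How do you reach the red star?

turn left 152°, forward 1.2 m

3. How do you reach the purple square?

turn left 69°, forward 2.2 m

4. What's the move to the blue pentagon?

turn right 147°, forward 1.7 m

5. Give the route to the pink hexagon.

turn left 94°, forward 4.3 m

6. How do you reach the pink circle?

turn left 105°, forward 5.9 m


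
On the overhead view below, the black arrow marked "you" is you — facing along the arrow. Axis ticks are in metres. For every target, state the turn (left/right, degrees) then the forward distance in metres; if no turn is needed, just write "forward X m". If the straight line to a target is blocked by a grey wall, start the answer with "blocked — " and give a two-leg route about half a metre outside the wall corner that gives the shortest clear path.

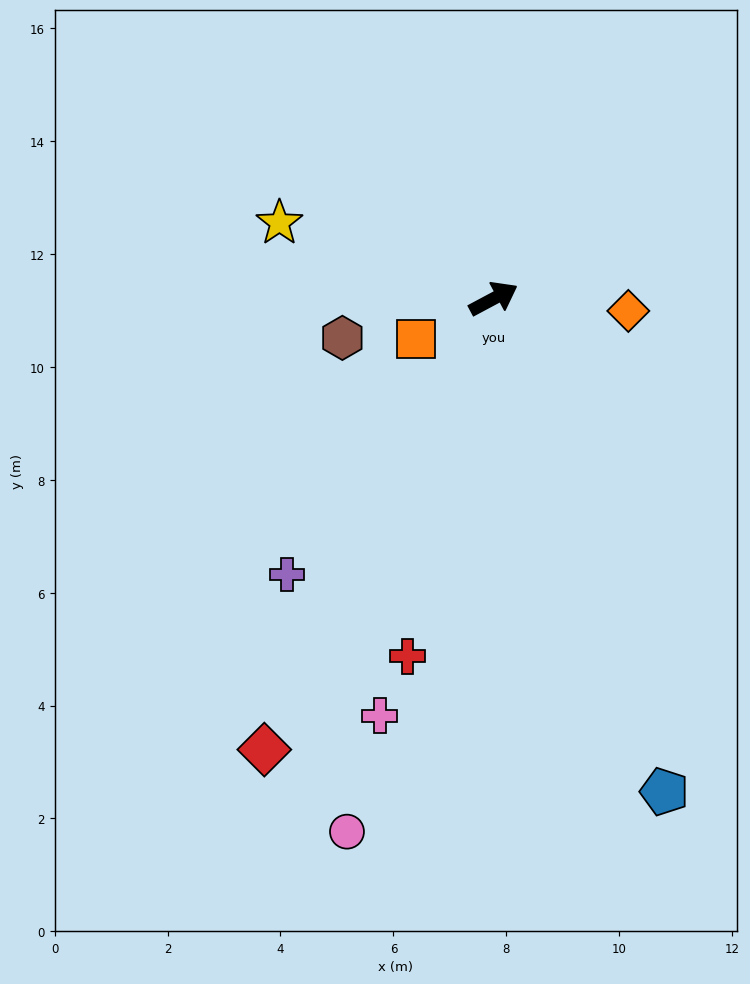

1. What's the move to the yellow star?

turn left 132°, forward 4.0 m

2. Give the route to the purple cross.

turn right 155°, forward 6.1 m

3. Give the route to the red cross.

turn right 132°, forward 6.5 m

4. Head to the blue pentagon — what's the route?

turn right 99°, forward 9.2 m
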